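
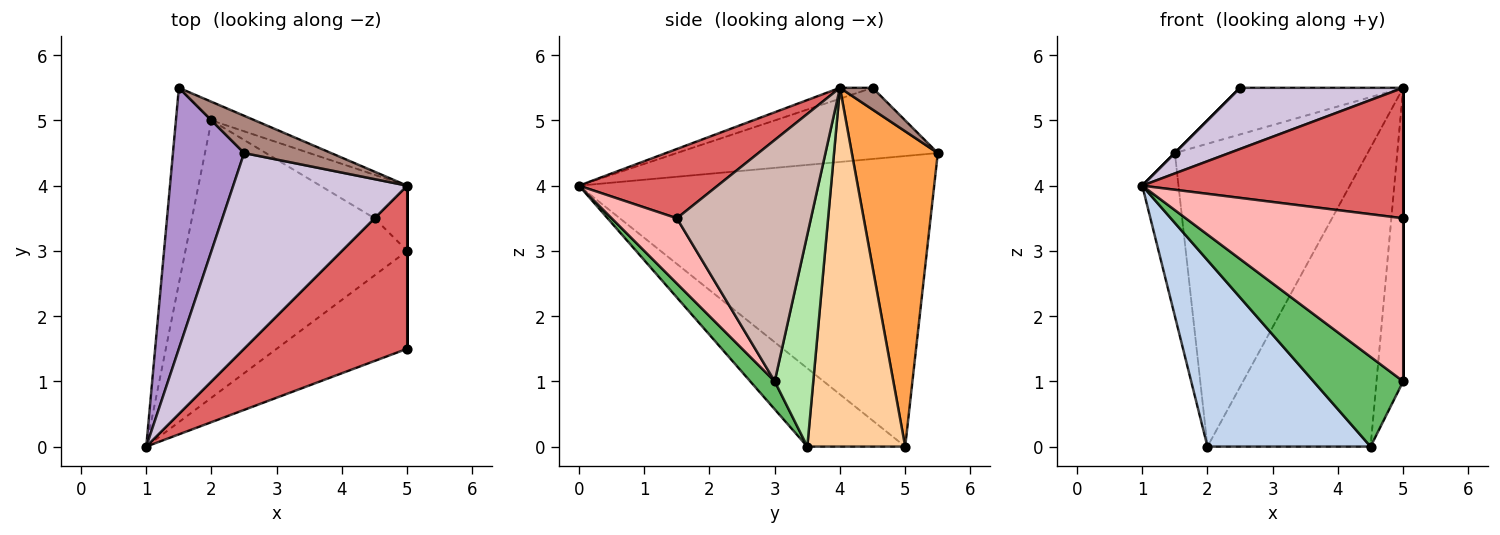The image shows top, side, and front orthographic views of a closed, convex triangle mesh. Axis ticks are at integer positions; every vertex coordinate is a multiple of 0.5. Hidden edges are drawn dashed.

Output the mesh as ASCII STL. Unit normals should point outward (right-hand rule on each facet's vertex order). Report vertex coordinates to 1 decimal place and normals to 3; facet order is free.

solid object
 facet normal -0.988 0.101 -0.121
  outer loop
   vertex 2.0 5.0 0.0
   vertex 1.0 0.0 4.0
   vertex 1.5 5.5 4.5
  endloop
 endfacet
 facet normal -0.329 -0.549 -0.768
  outer loop
   vertex 2.0 5.0 0.0
   vertex 4.5 3.5 0.0
   vertex 1.0 0.0 4.0
  endloop
 endfacet
 facet normal 0.407 0.912 -0.056
  outer loop
   vertex 5.0 4.0 5.5
   vertex 2.0 5.0 0.0
   vertex 1.5 5.5 4.5
  endloop
 endfacet
 facet normal 0.511 0.851 -0.124
  outer loop
   vertex 5.0 4.0 5.5
   vertex 4.5 3.5 0.0
   vertex 2.0 5.0 0.0
  endloop
 endfacet
 facet normal 0.224 -0.822 -0.523
  outer loop
   vertex 5.0 3.0 1.0
   vertex 1.0 0.0 4.0
   vertex 4.5 3.5 0.0
  endloop
 endfacet
 facet normal 0.816 0.565 -0.125
  outer loop
   vertex 5.0 3.0 1.0
   vertex 4.5 3.5 0.0
   vertex 5.0 4.0 5.5
  endloop
 endfacet
 facet normal 0.315 -0.593 0.741
  outer loop
   vertex 5.0 1.5 3.5
   vertex 5.0 4.0 5.5
   vertex 1.0 0.0 4.0
  endloop
 endfacet
 facet normal 0.249 -0.830 -0.498
  outer loop
   vertex 5.0 1.5 3.5
   vertex 1.0 0.0 4.0
   vertex 5.0 3.0 1.0
  endloop
 endfacet
 facet normal -0.707 0.000 0.707
  outer loop
   vertex 2.5 4.5 5.5
   vertex 1.5 5.5 4.5
   vertex 1.0 0.0 4.0
  endloop
 endfacet
 facet normal -0.060 -0.298 0.953
  outer loop
   vertex 2.5 4.5 5.5
   vertex 1.0 0.0 4.0
   vertex 5.0 4.0 5.5
  endloop
 endfacet
 facet normal 0.154 0.772 0.617
  outer loop
   vertex 2.5 4.5 5.5
   vertex 5.0 4.0 5.5
   vertex 1.5 5.5 4.5
  endloop
 endfacet
 facet normal 1.000 0.000 0.000
  outer loop
   vertex 5.0 1.5 3.5
   vertex 5.0 3.0 1.0
   vertex 5.0 4.0 5.5
  endloop
 endfacet
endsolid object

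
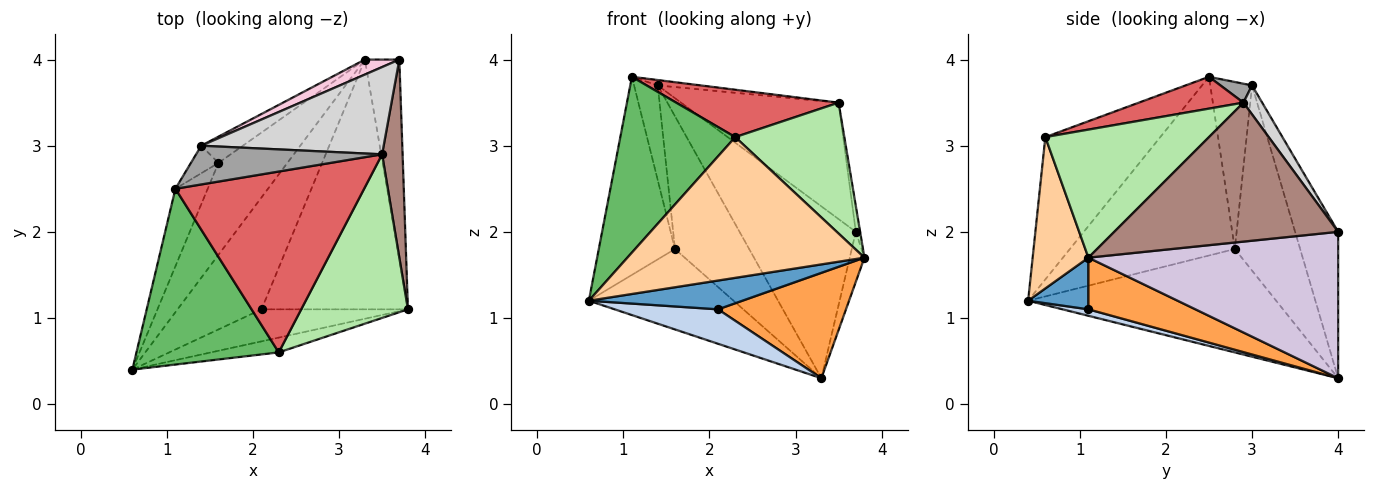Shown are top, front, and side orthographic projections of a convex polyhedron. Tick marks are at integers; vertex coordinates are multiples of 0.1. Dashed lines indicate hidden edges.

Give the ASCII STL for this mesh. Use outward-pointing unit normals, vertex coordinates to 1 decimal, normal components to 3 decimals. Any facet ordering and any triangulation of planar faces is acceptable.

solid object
 facet normal 0.254 -0.647 -0.719
  outer loop
   vertex 2.1 1.1 1.1
   vertex 3.8 1.1 1.7
   vertex 0.6 0.4 1.2
  endloop
 endfacet
 facet normal 0.073 -0.293 -0.953
  outer loop
   vertex 2.1 1.1 1.1
   vertex 0.6 0.4 1.2
   vertex 3.3 4.0 0.3
  endloop
 endfacet
 facet normal 0.309 -0.370 -0.876
  outer loop
   vertex 2.1 1.1 1.1
   vertex 3.3 4.0 0.3
   vertex 3.8 1.1 1.7
  endloop
 endfacet
 facet normal 0.228 -0.968 -0.102
  outer loop
   vertex 2.3 0.6 3.1
   vertex 0.6 0.4 1.2
   vertex 3.8 1.1 1.7
  endloop
 endfacet
 facet normal -0.577 -0.577 0.577
  outer loop
   vertex 2.3 0.6 3.1
   vertex 1.1 2.5 3.8
   vertex 0.6 0.4 1.2
  endloop
 endfacet
 facet normal 0.684 -0.456 0.570
  outer loop
   vertex 2.3 0.6 3.1
   vertex 3.8 1.1 1.7
   vertex 3.5 2.9 3.5
  endloop
 endfacet
 facet normal 0.161 -0.250 0.955
  outer loop
   vertex 2.3 0.6 3.1
   vertex 3.5 2.9 3.5
   vertex 1.1 2.5 3.8
  endloop
 endfacet
 facet normal -0.749 0.437 -0.499
  outer loop
   vertex 1.6 2.8 1.8
   vertex 3.3 4.0 0.3
   vertex 0.6 0.4 1.2
  endloop
 endfacet
 facet normal -0.896 0.414 -0.162
  outer loop
   vertex 1.6 2.8 1.8
   vertex 0.6 0.4 1.2
   vertex 1.1 2.5 3.8
  endloop
 endfacet
 facet normal 0.972 0.057 -0.229
  outer loop
   vertex 3.7 4.0 2.0
   vertex 3.8 1.1 1.7
   vertex 3.3 4.0 0.3
  endloop
 endfacet
 facet normal 0.989 0.019 0.146
  outer loop
   vertex 3.7 4.0 2.0
   vertex 3.5 2.9 3.5
   vertex 3.8 1.1 1.7
  endloop
 endfacet
 facet normal -0.654 0.742 -0.147
  outer loop
   vertex 1.4 3.0 3.7
   vertex 3.3 4.0 0.3
   vertex 1.6 2.8 1.8
  endloop
 endfacet
 facet normal -0.861 0.488 -0.142
  outer loop
   vertex 1.4 3.0 3.7
   vertex 1.6 2.8 1.8
   vertex 1.1 2.5 3.8
  endloop
 endfacet
 facet normal -0.346 0.935 0.081
  outer loop
   vertex 1.4 3.0 3.7
   vertex 3.7 4.0 2.0
   vertex 3.3 4.0 0.3
  endloop
 endfacet
 facet normal 0.100 0.137 0.985
  outer loop
   vertex 1.4 3.0 3.7
   vertex 1.1 2.5 3.8
   vertex 3.5 2.9 3.5
  endloop
 endfacet
 facet normal 0.095 0.797 0.597
  outer loop
   vertex 1.4 3.0 3.7
   vertex 3.5 2.9 3.5
   vertex 3.7 4.0 2.0
  endloop
 endfacet
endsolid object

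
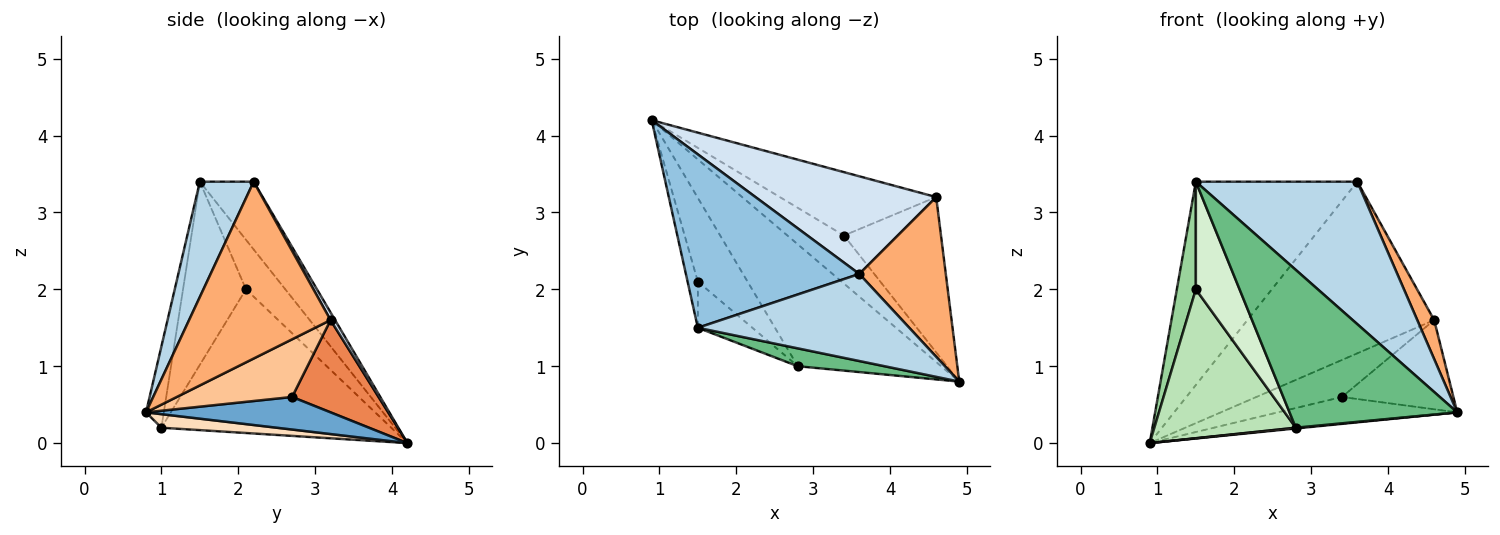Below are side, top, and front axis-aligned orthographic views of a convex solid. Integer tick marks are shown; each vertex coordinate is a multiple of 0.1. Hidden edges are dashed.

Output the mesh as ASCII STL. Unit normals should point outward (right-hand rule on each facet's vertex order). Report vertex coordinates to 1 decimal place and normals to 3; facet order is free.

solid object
 facet normal 0.449 0.437 -0.780
  outer loop
   vertex 3.4 2.7 0.6
   vertex 4.9 0.8 0.4
   vertex 0.9 4.2 0.0
  endloop
 endfacet
 facet normal -0.246 0.737 0.629
  outer loop
   vertex 1.5 1.5 3.4
   vertex 3.6 2.2 3.4
   vertex 0.9 4.2 0.0
  endloop
 endfacet
 facet normal 0.274 -0.821 0.502
  outer loop
   vertex 1.5 1.5 3.4
   vertex 4.9 0.8 0.4
   vertex 3.6 2.2 3.4
  endloop
 endfacet
 facet normal 0.021 0.869 0.494
  outer loop
   vertex 4.6 3.2 1.6
   vertex 0.9 4.2 0.0
   vertex 3.6 2.2 3.4
  endloop
 endfacet
 facet normal 0.454 0.449 -0.769
  outer loop
   vertex 4.6 3.2 1.6
   vertex 3.4 2.7 0.6
   vertex 0.9 4.2 0.0
  endloop
 endfacet
 facet normal 0.893 -0.107 0.437
  outer loop
   vertex 4.6 3.2 1.6
   vertex 3.6 2.2 3.4
   vertex 4.9 0.8 0.4
  endloop
 endfacet
 facet normal 0.458 0.443 -0.771
  outer loop
   vertex 4.6 3.2 1.6
   vertex 4.9 0.8 0.4
   vertex 3.4 2.7 0.6
  endloop
 endfacet
 facet normal 0.094 -0.006 -0.996
  outer loop
   vertex 2.8 1.0 0.2
   vertex 0.9 4.2 0.0
   vertex 4.9 0.8 0.4
  endloop
 endfacet
 facet normal -0.105 -0.988 0.112
  outer loop
   vertex 2.8 1.0 0.2
   vertex 4.9 0.8 0.4
   vertex 1.5 1.5 3.4
  endloop
 endfacet
 facet normal -0.885 -0.427 -0.183
  outer loop
   vertex 1.5 2.1 2.0
   vertex 1.5 1.5 3.4
   vertex 0.9 4.2 0.0
  endloop
 endfacet
 facet normal -0.817 -0.503 -0.283
  outer loop
   vertex 1.5 2.1 2.0
   vertex 0.9 4.2 0.0
   vertex 2.8 1.0 0.2
  endloop
 endfacet
 facet normal -0.798 -0.554 -0.238
  outer loop
   vertex 1.5 2.1 2.0
   vertex 2.8 1.0 0.2
   vertex 1.5 1.5 3.4
  endloop
 endfacet
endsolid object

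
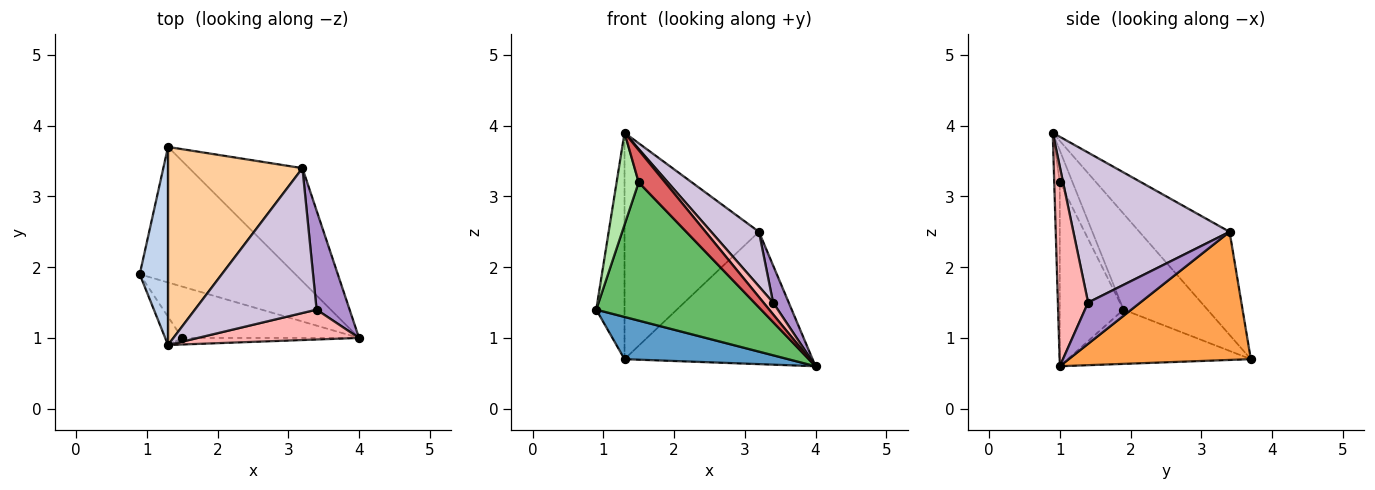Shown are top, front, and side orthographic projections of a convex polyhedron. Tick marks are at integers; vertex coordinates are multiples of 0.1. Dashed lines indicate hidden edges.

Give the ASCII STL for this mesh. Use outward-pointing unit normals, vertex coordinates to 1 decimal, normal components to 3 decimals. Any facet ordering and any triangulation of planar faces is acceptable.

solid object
 facet normal -0.316 -0.282 -0.906
  outer loop
   vertex 1.3 3.7 0.7
   vertex 4.0 1.0 0.6
   vertex 0.9 1.9 1.4
  endloop
 endfacet
 facet normal -0.913 0.307 0.269
  outer loop
   vertex 1.3 0.9 3.9
   vertex 1.3 3.7 0.7
   vertex 0.9 1.9 1.4
  endloop
 endfacet
 facet normal 0.593 0.612 -0.524
  outer loop
   vertex 3.2 3.4 2.5
   vertex 4.0 1.0 0.6
   vertex 1.3 3.7 0.7
  endloop
 endfacet
 facet normal -0.451 0.672 0.588
  outer loop
   vertex 3.2 3.4 2.5
   vertex 1.3 3.7 0.7
   vertex 1.3 0.9 3.9
  endloop
 endfacet
 facet normal -0.340 -0.881 -0.327
  outer loop
   vertex 1.5 1.0 3.2
   vertex 0.9 1.9 1.4
   vertex 4.0 1.0 0.6
  endloop
 endfacet
 facet normal -0.483 -0.837 -0.258
  outer loop
   vertex 1.5 1.0 3.2
   vertex 1.3 0.9 3.9
   vertex 0.9 1.9 1.4
  endloop
 endfacet
 facet normal -0.203 -0.960 -0.195
  outer loop
   vertex 1.5 1.0 3.2
   vertex 4.0 1.0 0.6
   vertex 1.3 0.9 3.9
  endloop
 endfacet
 facet normal 0.755 -0.241 0.610
  outer loop
   vertex 3.4 1.4 1.5
   vertex 1.3 0.9 3.9
   vertex 4.0 1.0 0.6
  endloop
 endfacet
 facet normal 0.760 -0.228 0.608
  outer loop
   vertex 3.4 1.4 1.5
   vertex 4.0 1.0 0.6
   vertex 3.2 3.4 2.5
  endloop
 endfacet
 facet normal 0.756 -0.231 0.613
  outer loop
   vertex 3.4 1.4 1.5
   vertex 3.2 3.4 2.5
   vertex 1.3 0.9 3.9
  endloop
 endfacet
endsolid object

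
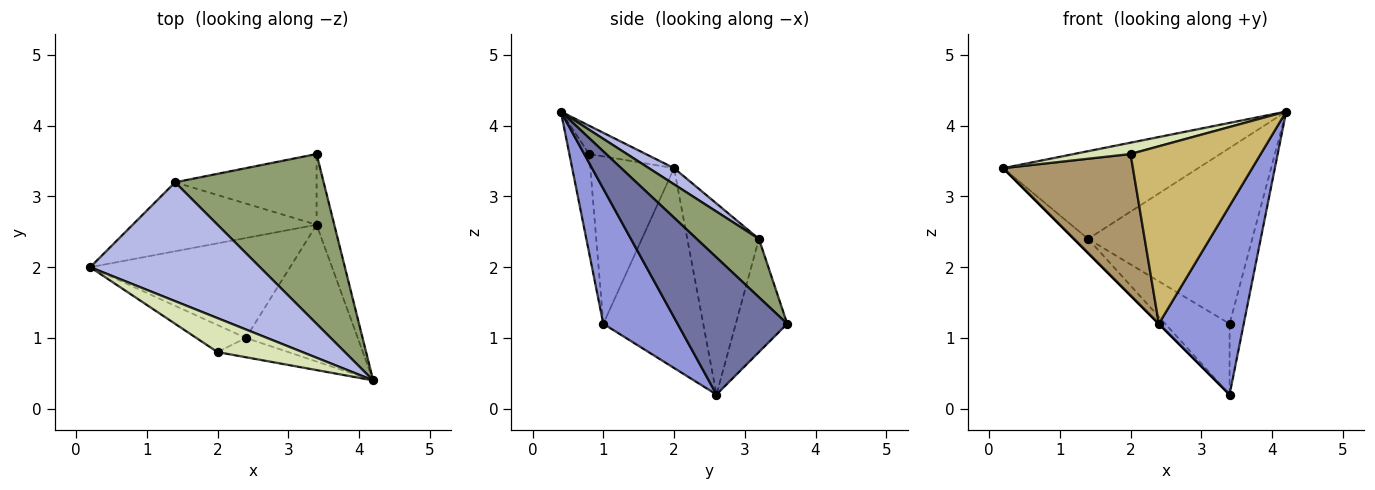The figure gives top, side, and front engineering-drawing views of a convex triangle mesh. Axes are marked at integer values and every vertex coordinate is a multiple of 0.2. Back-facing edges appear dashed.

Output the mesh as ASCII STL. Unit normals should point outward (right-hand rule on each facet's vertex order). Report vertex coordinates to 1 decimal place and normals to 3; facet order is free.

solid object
 facet normal 0.984 0.127 -0.127
  outer loop
   vertex 3.4 2.6 0.2
   vertex 3.4 3.6 1.2
   vertex 4.2 0.4 4.2
  endloop
 endfacet
 facet normal -0.707 0.000 -0.707
  outer loop
   vertex 2.4 1.0 1.2
   vertex 0.2 2.0 3.4
   vertex 3.4 2.6 0.2
  endloop
 endfacet
 facet normal 0.578 -0.661 -0.479
  outer loop
   vertex 2.4 1.0 1.2
   vertex 3.4 2.6 0.2
   vertex 4.2 0.4 4.2
  endloop
 endfacet
 facet normal 0.076 0.592 0.802
  outer loop
   vertex 1.4 3.2 2.4
   vertex 0.2 2.0 3.4
   vertex 4.2 0.4 4.2
  endloop
 endfacet
 facet normal 0.263 0.694 0.670
  outer loop
   vertex 1.4 3.2 2.4
   vertex 4.2 0.4 4.2
   vertex 3.4 3.6 1.2
  endloop
 endfacet
 facet normal -0.713 0.141 -0.687
  outer loop
   vertex 1.4 3.2 2.4
   vertex 3.4 2.6 0.2
   vertex 0.2 2.0 3.4
  endloop
 endfacet
 facet normal -0.492 0.615 -0.615
  outer loop
   vertex 1.4 3.2 2.4
   vertex 3.4 3.6 1.2
   vertex 3.4 2.6 0.2
  endloop
 endfacet
 facet normal -0.302 -0.302 0.905
  outer loop
   vertex 2.0 0.8 3.6
   vertex 4.2 0.4 4.2
   vertex 0.2 2.0 3.4
  endloop
 endfacet
 facet normal -0.535 -0.830 -0.158
  outer loop
   vertex 2.0 0.8 3.6
   vertex 0.2 2.0 3.4
   vertex 2.4 1.0 1.2
  endloop
 endfacet
 facet normal -0.150 -0.983 -0.107
  outer loop
   vertex 2.0 0.8 3.6
   vertex 2.4 1.0 1.2
   vertex 4.2 0.4 4.2
  endloop
 endfacet
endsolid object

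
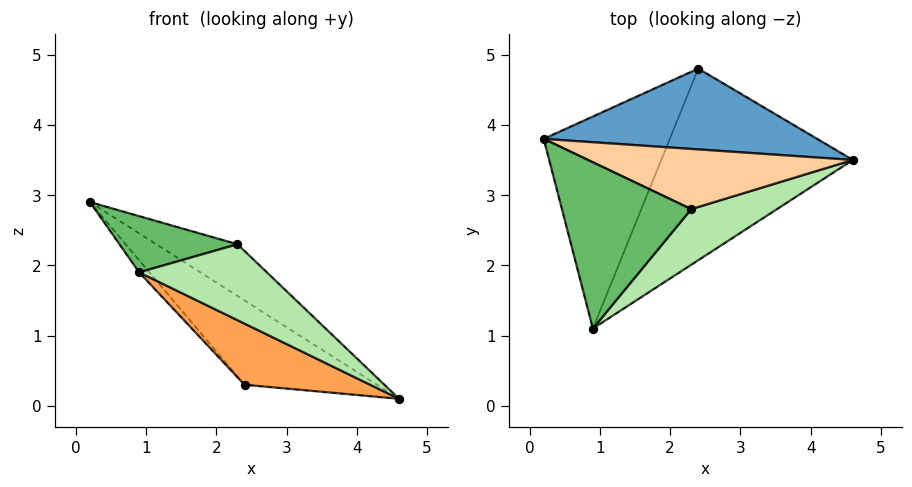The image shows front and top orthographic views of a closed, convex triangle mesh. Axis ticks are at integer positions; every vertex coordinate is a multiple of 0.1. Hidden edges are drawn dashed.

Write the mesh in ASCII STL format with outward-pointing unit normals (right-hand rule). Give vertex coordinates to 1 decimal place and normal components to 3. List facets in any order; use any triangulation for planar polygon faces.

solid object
 facet normal 0.440 0.648 0.621
  outer loop
   vertex 2.4 4.8 0.3
   vertex 0.2 3.8 2.9
   vertex 4.6 3.5 0.1
  endloop
 endfacet
 facet normal -0.770 0.036 -0.637
  outer loop
   vertex 2.4 4.8 0.3
   vertex 0.9 1.1 1.9
   vertex 0.2 3.8 2.9
  endloop
 endfacet
 facet normal -0.257 -0.294 -0.921
  outer loop
   vertex 2.4 4.8 0.3
   vertex 4.6 3.5 0.1
   vertex 0.9 1.1 1.9
  endloop
 endfacet
 facet normal 0.466 0.577 0.671
  outer loop
   vertex 2.3 2.8 2.3
   vertex 4.6 3.5 0.1
   vertex 0.2 3.8 2.9
  endloop
 endfacet
 facet normal 0.117 -0.318 0.941
  outer loop
   vertex 2.3 2.8 2.3
   vertex 0.2 3.8 2.9
   vertex 0.9 1.1 1.9
  endloop
 endfacet
 facet normal 0.630 -0.627 0.459
  outer loop
   vertex 2.3 2.8 2.3
   vertex 0.9 1.1 1.9
   vertex 4.6 3.5 0.1
  endloop
 endfacet
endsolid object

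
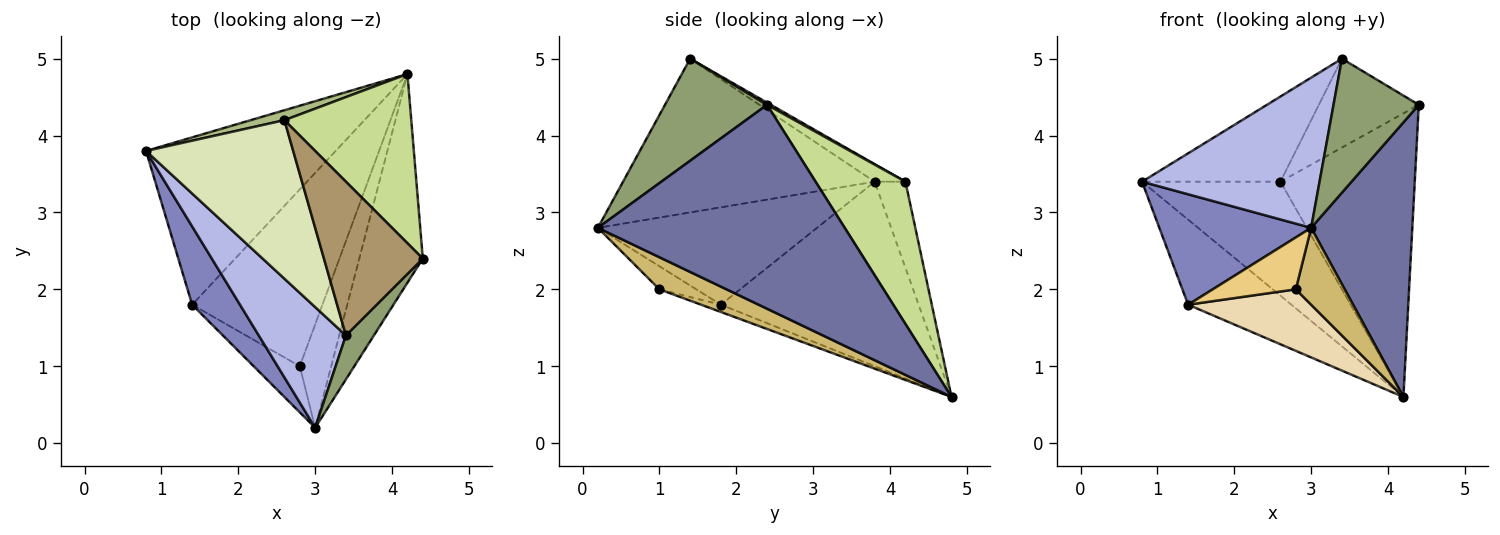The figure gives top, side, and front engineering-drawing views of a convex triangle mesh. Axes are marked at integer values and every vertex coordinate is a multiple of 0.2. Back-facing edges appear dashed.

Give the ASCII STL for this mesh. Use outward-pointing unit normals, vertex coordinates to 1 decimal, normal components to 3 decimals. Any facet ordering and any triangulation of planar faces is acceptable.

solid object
 facet normal 0.889 -0.364 -0.277
  outer loop
   vertex 4.2 4.8 0.6
   vertex 4.4 2.4 4.4
   vertex 3.0 0.2 2.8
  endloop
 endfacet
 facet normal -0.762 -0.528 0.374
  outer loop
   vertex 1.4 1.8 1.8
   vertex 3.0 0.2 2.8
   vertex 0.8 3.8 3.4
  endloop
 endfacet
 facet normal -0.655 0.342 -0.673
  outer loop
   vertex 1.4 1.8 1.8
   vertex 0.8 3.8 3.4
   vertex 4.2 4.8 0.6
  endloop
 endfacet
 facet normal -0.741 -0.523 0.420
  outer loop
   vertex 3.4 1.4 5.0
   vertex 0.8 3.8 3.4
   vertex 3.0 0.2 2.8
  endloop
 endfacet
 facet normal 0.751 -0.628 0.206
  outer loop
   vertex 3.4 1.4 5.0
   vertex 3.0 0.2 2.8
   vertex 4.4 2.4 4.4
  endloop
 endfacet
 facet normal -0.216 0.973 0.085
  outer loop
   vertex 2.6 4.2 3.4
   vertex 4.2 4.8 0.6
   vertex 0.8 3.8 3.4
  endloop
 endfacet
 facet normal 0.498 0.745 0.444
  outer loop
   vertex 2.6 4.2 3.4
   vertex 4.4 2.4 4.4
   vertex 4.2 4.8 0.6
  endloop
 endfacet
 facet normal -0.105 0.471 0.876
  outer loop
   vertex 2.6 4.2 3.4
   vertex 0.8 3.8 3.4
   vertex 3.4 1.4 5.0
  endloop
 endfacet
 facet normal 0.019 0.500 0.866
  outer loop
   vertex 2.6 4.2 3.4
   vertex 3.4 1.4 5.0
   vertex 4.4 2.4 4.4
  endloop
 endfacet
 facet normal 0.634 -0.462 -0.620
  outer loop
   vertex 2.8 1.0 2.0
   vertex 4.2 4.8 0.6
   vertex 3.0 0.2 2.8
  endloop
 endfacet
 facet normal -0.315 -0.709 -0.630
  outer loop
   vertex 2.8 1.0 2.0
   vertex 3.0 0.2 2.8
   vertex 1.4 1.8 1.8
  endloop
 endfacet
 facet normal -0.053 -0.328 -0.943
  outer loop
   vertex 2.8 1.0 2.0
   vertex 1.4 1.8 1.8
   vertex 4.2 4.8 0.6
  endloop
 endfacet
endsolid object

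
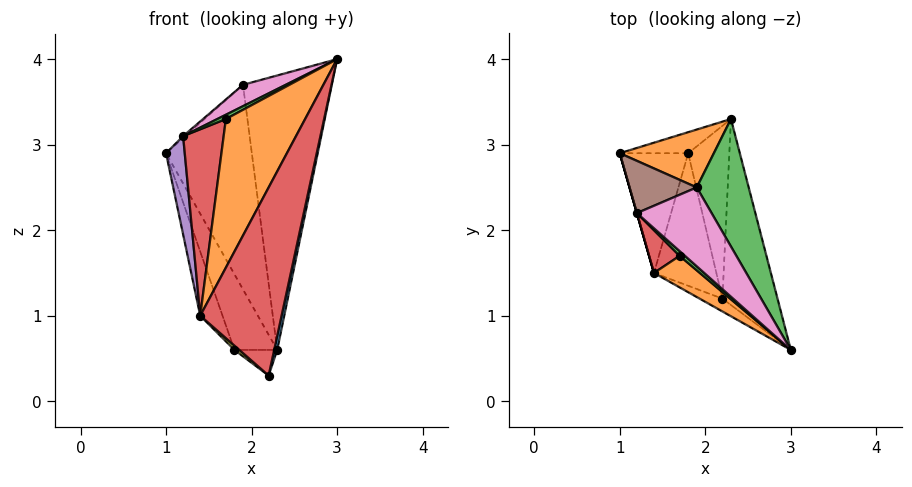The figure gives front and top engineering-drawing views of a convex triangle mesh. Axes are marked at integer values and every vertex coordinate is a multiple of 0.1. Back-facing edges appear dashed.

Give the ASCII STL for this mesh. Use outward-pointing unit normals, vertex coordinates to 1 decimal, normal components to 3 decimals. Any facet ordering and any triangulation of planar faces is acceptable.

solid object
 facet normal 0.977 -0.016 -0.214
  outer loop
   vertex 2.2 1.2 0.3
   vertex 2.3 3.3 0.6
   vertex 3.0 0.6 4.0
  endloop
 endfacet
 facet normal 0.183 0.946 0.268
  outer loop
   vertex 1.9 2.5 3.7
   vertex 2.3 3.3 0.6
   vertex 1.0 2.9 2.9
  endloop
 endfacet
 facet normal 0.823 0.515 0.239
  outer loop
   vertex 1.9 2.5 3.7
   vertex 3.0 0.6 4.0
   vertex 2.3 3.3 0.6
  endloop
 endfacet
 facet normal -0.398 -0.915 -0.062
  outer loop
   vertex 1.4 1.5 1.0
   vertex 2.2 1.2 0.3
   vertex 3.0 0.6 4.0
  endloop
 endfacet
 facet normal -0.962 -0.275 0.000
  outer loop
   vertex 1.2 2.2 3.1
   vertex 1.0 2.9 2.9
   vertex 1.4 1.5 1.0
  endloop
 endfacet
 facet normal -0.657 0.027 0.753
  outer loop
   vertex 1.2 2.2 3.1
   vertex 1.9 2.5 3.7
   vertex 1.0 2.9 2.9
  endloop
 endfacet
 facet normal -0.582 -0.213 0.785
  outer loop
   vertex 1.2 2.2 3.1
   vertex 3.0 0.6 4.0
   vertex 1.9 2.5 3.7
  endloop
 endfacet
 facet normal -0.117 0.146 -0.982
  outer loop
   vertex 1.8 2.9 0.6
   vertex 2.3 3.3 0.6
   vertex 2.2 1.2 0.3
  endloop
 endfacet
 facet normal -0.663 -0.024 -0.748
  outer loop
   vertex 1.8 2.9 0.6
   vertex 2.2 1.2 0.3
   vertex 1.4 1.5 1.0
  endloop
 endfacet
 facet normal -0.610 0.763 -0.212
  outer loop
   vertex 1.8 2.9 0.6
   vertex 1.0 2.9 2.9
   vertex 2.3 3.3 0.6
  endloop
 endfacet
 facet normal -0.930 0.173 -0.324
  outer loop
   vertex 1.8 2.9 0.6
   vertex 1.4 1.5 1.0
   vertex 1.0 2.9 2.9
  endloop
 endfacet
 facet normal -0.685 -0.713 0.151
  outer loop
   vertex 1.7 1.7 3.3
   vertex 1.4 1.5 1.0
   vertex 3.0 0.6 4.0
  endloop
 endfacet
 facet normal -0.695 -0.481 0.535
  outer loop
   vertex 1.7 1.7 3.3
   vertex 3.0 0.6 4.0
   vertex 1.2 2.2 3.1
  endloop
 endfacet
 facet normal -0.729 -0.667 0.153
  outer loop
   vertex 1.7 1.7 3.3
   vertex 1.2 2.2 3.1
   vertex 1.4 1.5 1.0
  endloop
 endfacet
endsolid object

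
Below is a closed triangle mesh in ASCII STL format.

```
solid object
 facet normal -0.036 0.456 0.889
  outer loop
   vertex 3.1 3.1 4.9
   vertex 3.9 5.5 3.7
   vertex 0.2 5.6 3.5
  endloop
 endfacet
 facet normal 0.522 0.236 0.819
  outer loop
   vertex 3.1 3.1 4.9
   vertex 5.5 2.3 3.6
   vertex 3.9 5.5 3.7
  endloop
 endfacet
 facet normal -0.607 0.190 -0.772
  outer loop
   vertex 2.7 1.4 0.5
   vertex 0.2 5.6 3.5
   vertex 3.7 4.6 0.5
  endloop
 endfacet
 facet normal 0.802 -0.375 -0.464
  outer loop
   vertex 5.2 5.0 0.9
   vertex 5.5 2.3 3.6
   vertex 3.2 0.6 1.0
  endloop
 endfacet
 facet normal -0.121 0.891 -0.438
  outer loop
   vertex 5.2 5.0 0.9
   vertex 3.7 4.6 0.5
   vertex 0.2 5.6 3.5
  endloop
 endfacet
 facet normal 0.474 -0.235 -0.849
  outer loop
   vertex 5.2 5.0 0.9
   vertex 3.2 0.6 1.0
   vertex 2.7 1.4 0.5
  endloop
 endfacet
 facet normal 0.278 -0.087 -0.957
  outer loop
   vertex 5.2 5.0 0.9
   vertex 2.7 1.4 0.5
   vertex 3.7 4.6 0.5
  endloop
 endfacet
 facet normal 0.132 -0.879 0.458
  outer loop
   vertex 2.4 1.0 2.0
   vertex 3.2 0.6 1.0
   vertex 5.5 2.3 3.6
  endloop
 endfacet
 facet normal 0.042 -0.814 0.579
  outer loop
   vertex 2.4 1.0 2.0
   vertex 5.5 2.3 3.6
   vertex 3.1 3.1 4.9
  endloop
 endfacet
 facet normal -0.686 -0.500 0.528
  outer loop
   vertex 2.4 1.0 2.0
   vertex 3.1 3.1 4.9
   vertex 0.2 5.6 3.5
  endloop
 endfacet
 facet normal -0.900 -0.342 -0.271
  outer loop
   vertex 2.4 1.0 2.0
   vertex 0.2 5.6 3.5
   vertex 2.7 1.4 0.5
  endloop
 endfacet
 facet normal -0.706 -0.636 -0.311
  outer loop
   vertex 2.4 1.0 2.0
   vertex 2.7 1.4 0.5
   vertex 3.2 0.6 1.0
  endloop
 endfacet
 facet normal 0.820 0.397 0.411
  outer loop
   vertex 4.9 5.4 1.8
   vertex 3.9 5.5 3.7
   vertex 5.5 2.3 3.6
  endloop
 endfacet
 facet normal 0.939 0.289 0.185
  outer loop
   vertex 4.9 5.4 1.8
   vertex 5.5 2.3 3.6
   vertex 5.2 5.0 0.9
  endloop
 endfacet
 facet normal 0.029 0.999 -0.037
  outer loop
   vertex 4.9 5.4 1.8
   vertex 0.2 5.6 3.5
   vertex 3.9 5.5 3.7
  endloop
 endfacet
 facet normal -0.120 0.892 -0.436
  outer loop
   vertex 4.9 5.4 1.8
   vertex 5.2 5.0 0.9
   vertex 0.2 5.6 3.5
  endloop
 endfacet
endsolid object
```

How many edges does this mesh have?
24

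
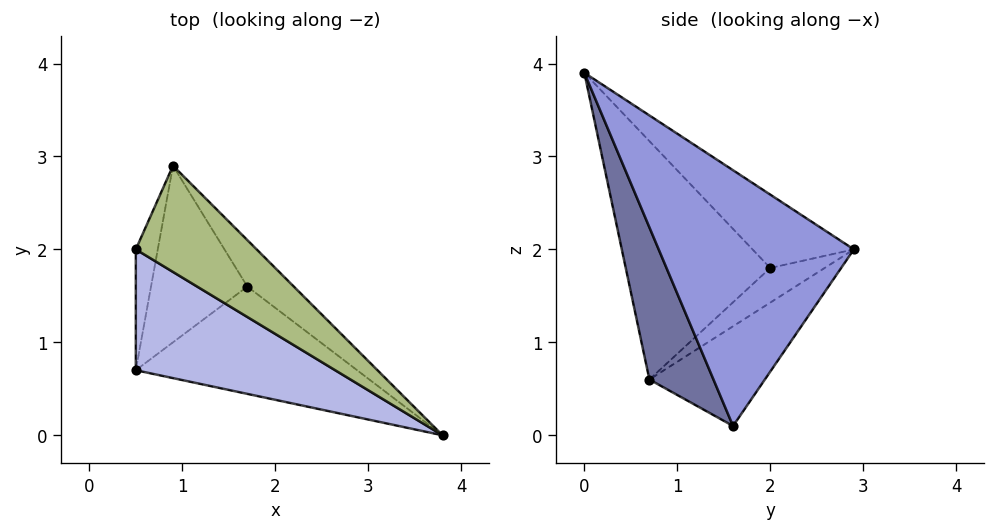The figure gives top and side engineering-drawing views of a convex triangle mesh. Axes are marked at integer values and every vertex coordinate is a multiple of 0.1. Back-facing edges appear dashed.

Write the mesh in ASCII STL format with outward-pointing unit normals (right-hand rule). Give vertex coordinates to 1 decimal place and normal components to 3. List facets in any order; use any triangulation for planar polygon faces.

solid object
 facet normal 0.360 -0.772 -0.524
  outer loop
   vertex 1.7 1.6 0.1
   vertex 3.8 0.0 3.9
   vertex 0.5 0.7 0.6
  endloop
 endfacet
 facet normal -0.624 0.497 -0.603
  outer loop
   vertex 1.7 1.6 0.1
   vertex 0.5 0.7 0.6
   vertex 0.9 2.9 2.0
  endloop
 endfacet
 facet normal 0.743 0.655 -0.135
  outer loop
   vertex 1.7 1.6 0.1
   vertex 0.9 2.9 2.0
   vertex 3.8 0.0 3.9
  endloop
 endfacet
 facet normal -0.660 -0.510 0.552
  outer loop
   vertex 0.5 2.0 1.8
   vertex 0.5 0.7 0.6
   vertex 3.8 0.0 3.9
  endloop
 endfacet
 facet normal -0.757 0.443 -0.480
  outer loop
   vertex 0.5 2.0 1.8
   vertex 0.9 2.9 2.0
   vertex 0.5 0.7 0.6
  endloop
 endfacet
 facet normal -0.519 0.041 0.854
  outer loop
   vertex 0.5 2.0 1.8
   vertex 3.8 0.0 3.9
   vertex 0.9 2.9 2.0
  endloop
 endfacet
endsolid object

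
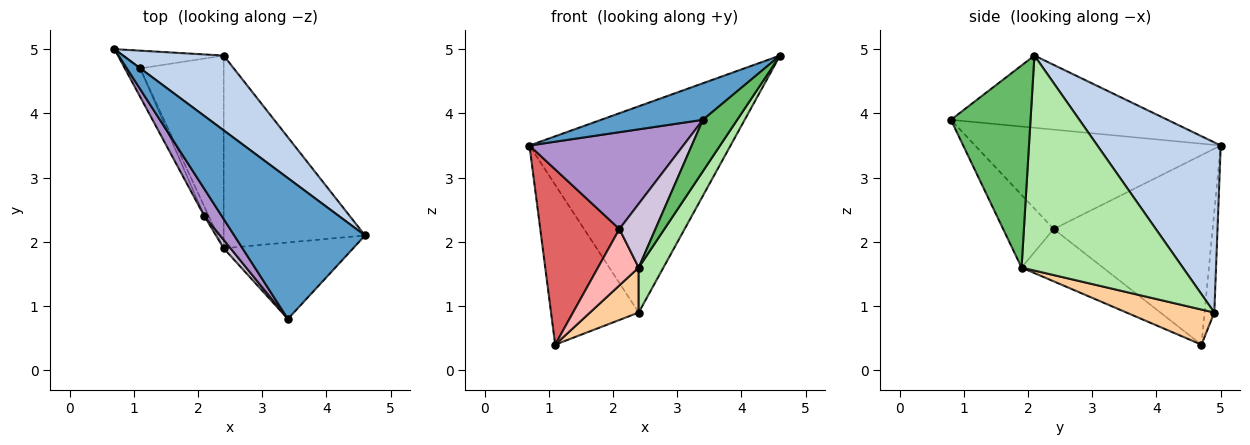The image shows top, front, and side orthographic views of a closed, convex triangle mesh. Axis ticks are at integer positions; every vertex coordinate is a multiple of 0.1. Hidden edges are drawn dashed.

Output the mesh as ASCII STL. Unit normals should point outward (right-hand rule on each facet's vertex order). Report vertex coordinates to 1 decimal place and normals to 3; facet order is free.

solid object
 facet normal -0.471 -0.222 0.854
  outer loop
   vertex 3.4 0.8 3.9
   vertex 4.6 2.1 4.9
   vertex 0.7 5.0 3.5
  endloop
 endfacet
 facet normal 0.500 0.814 0.295
  outer loop
   vertex 2.4 4.9 0.9
   vertex 0.7 5.0 3.5
   vertex 4.6 2.1 4.9
  endloop
 endfacet
 facet normal -0.110 0.988 -0.110
  outer loop
   vertex 2.4 4.9 0.9
   vertex 1.1 4.7 0.4
   vertex 0.7 5.0 3.5
  endloop
 endfacet
 facet normal 0.379 -0.210 -0.901
  outer loop
   vertex 2.4 1.9 1.6
   vertex 1.1 4.7 0.4
   vertex 2.4 4.9 0.9
  endloop
 endfacet
 facet normal 0.792 -0.341 -0.507
  outer loop
   vertex 2.4 1.9 1.6
   vertex 4.6 2.1 4.9
   vertex 3.4 0.8 3.9
  endloop
 endfacet
 facet normal 0.829 -0.127 -0.545
  outer loop
   vertex 2.4 1.9 1.6
   vertex 2.4 4.9 0.9
   vertex 4.6 2.1 4.9
  endloop
 endfacet
 facet normal -0.893 -0.445 -0.072
  outer loop
   vertex 2.1 2.4 2.2
   vertex 0.7 5.0 3.5
   vertex 1.1 4.7 0.4
  endloop
 endfacet
 facet normal -0.892 -0.446 -0.074
  outer loop
   vertex 2.1 2.4 2.2
   vertex 1.1 4.7 0.4
   vertex 2.4 1.9 1.6
  endloop
 endfacet
 facet normal -0.838 -0.525 0.147
  outer loop
   vertex 2.1 2.4 2.2
   vertex 3.4 0.8 3.9
   vertex 0.7 5.0 3.5
  endloop
 endfacet
 facet normal -0.812 -0.579 0.076
  outer loop
   vertex 2.1 2.4 2.2
   vertex 2.4 1.9 1.6
   vertex 3.4 0.8 3.9
  endloop
 endfacet
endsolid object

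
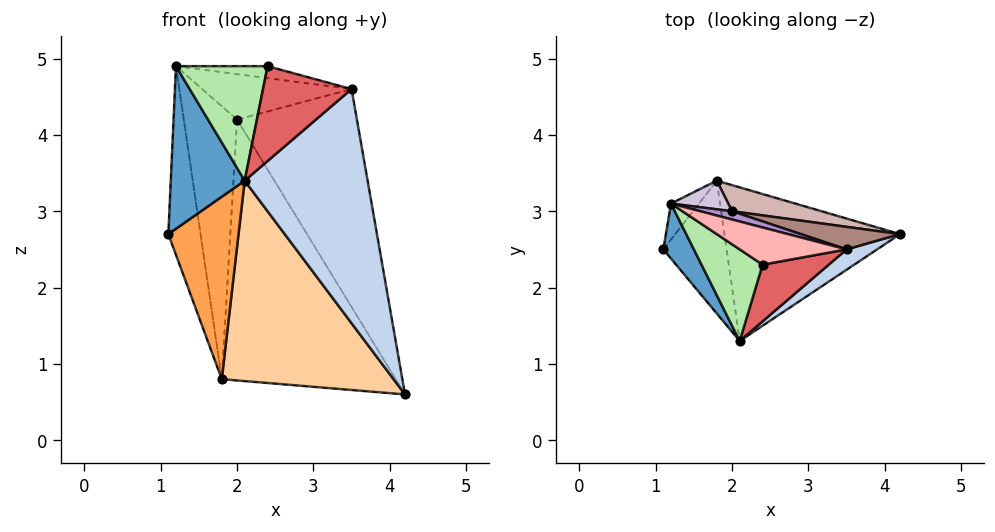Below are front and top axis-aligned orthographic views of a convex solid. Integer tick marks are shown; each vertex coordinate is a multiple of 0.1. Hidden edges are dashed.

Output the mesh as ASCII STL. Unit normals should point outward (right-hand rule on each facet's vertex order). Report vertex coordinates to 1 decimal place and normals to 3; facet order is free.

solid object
 facet normal -0.806 -0.561 0.190
  outer loop
   vertex 1.2 3.1 4.9
   vertex 1.1 2.5 2.7
   vertex 2.1 1.3 3.4
  endloop
 endfacet
 facet normal 0.615 -0.786 0.068
  outer loop
   vertex 3.5 2.5 4.6
   vertex 2.1 1.3 3.4
   vertex 4.2 2.7 0.6
  endloop
 endfacet
 facet normal -0.487 -0.706 -0.514
  outer loop
   vertex 1.8 3.4 0.8
   vertex 2.1 1.3 3.4
   vertex 1.1 2.5 2.7
  endloop
 endfacet
 facet normal -0.272 -0.764 -0.586
  outer loop
   vertex 1.8 3.4 0.8
   vertex 4.2 2.7 0.6
   vertex 2.1 1.3 3.4
  endloop
 endfacet
 facet normal -0.871 0.483 -0.092
  outer loop
   vertex 1.8 3.4 0.8
   vertex 1.1 2.5 2.7
   vertex 1.2 3.1 4.9
  endloop
 endfacet
 facet normal -0.462 -0.693 0.554
  outer loop
   vertex 2.4 2.3 4.9
   vertex 1.2 3.1 4.9
   vertex 2.1 1.3 3.4
  endloop
 endfacet
 facet normal 0.284 -0.823 0.492
  outer loop
   vertex 2.4 2.3 4.9
   vertex 2.1 1.3 3.4
   vertex 3.5 2.5 4.6
  endloop
 endfacet
 facet normal 0.200 0.300 0.933
  outer loop
   vertex 2.4 2.3 4.9
   vertex 3.5 2.5 4.6
   vertex 1.2 3.1 4.9
  endloop
 endfacet
 facet normal 0.270 0.947 0.173
  outer loop
   vertex 2.0 3.0 4.2
   vertex 1.2 3.1 4.9
   vertex 3.5 2.5 4.6
  endloop
 endfacet
 facet normal 0.211 0.972 0.102
  outer loop
   vertex 2.0 3.0 4.2
   vertex 1.8 3.4 0.8
   vertex 1.2 3.1 4.9
  endloop
 endfacet
 facet normal 0.291 0.952 0.098
  outer loop
   vertex 2.0 3.0 4.2
   vertex 3.5 2.5 4.6
   vertex 4.2 2.7 0.6
  endloop
 endfacet
 facet normal 0.286 0.953 0.095
  outer loop
   vertex 2.0 3.0 4.2
   vertex 4.2 2.7 0.6
   vertex 1.8 3.4 0.8
  endloop
 endfacet
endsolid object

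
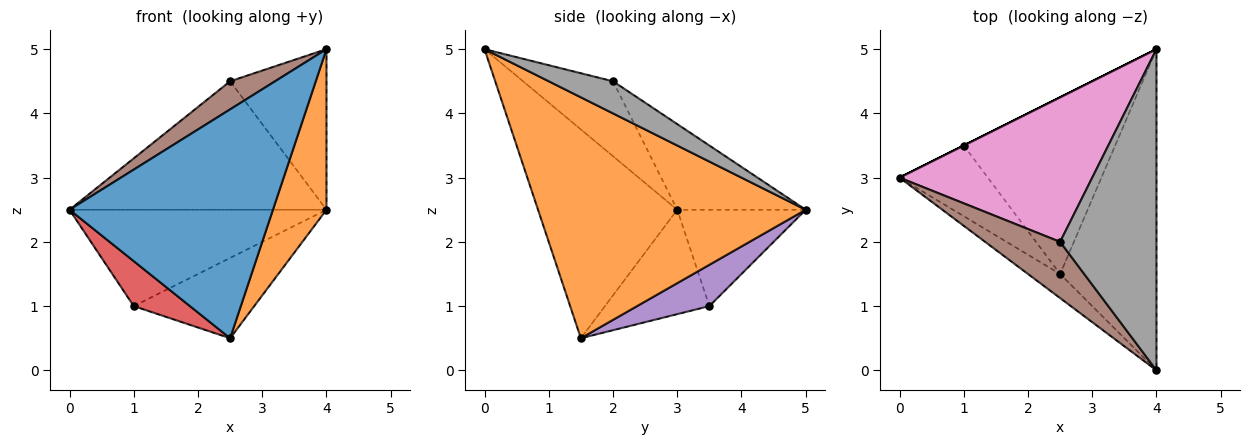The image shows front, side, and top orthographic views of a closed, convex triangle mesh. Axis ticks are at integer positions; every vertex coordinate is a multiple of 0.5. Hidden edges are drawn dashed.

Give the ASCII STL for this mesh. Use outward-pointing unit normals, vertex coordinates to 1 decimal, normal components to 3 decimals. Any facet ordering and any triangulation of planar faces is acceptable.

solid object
 facet normal -0.563 -0.822 -0.087
  outer loop
   vertex 2.5 1.5 0.5
   vertex 4.0 0.0 5.0
   vertex 0.0 3.0 2.5
  endloop
 endfacet
 facet normal 0.913 -0.183 -0.365
  outer loop
   vertex 2.5 1.5 0.5
   vertex 4.0 5.0 2.5
   vertex 4.0 0.0 5.0
  endloop
 endfacet
 facet normal -0.447 0.894 0.000
  outer loop
   vertex 1.0 3.5 1.0
   vertex 0.0 3.0 2.5
   vertex 4.0 5.0 2.5
  endloop
 endfacet
 facet normal -0.706 -0.380 -0.597
  outer loop
   vertex 1.0 3.5 1.0
   vertex 2.5 1.5 0.5
   vertex 0.0 3.0 2.5
  endloop
 endfacet
 facet normal 0.241 0.402 -0.884
  outer loop
   vertex 1.0 3.5 1.0
   vertex 4.0 5.0 2.5
   vertex 2.5 1.5 0.5
  endloop
 endfacet
 facet normal -0.667 -0.333 0.667
  outer loop
   vertex 2.5 2.0 4.5
   vertex 0.0 3.0 2.5
   vertex 4.0 0.0 5.0
  endloop
 endfacet
 facet normal -0.315 0.630 0.709
  outer loop
   vertex 2.5 2.0 4.5
   vertex 4.0 5.0 2.5
   vertex 0.0 3.0 2.5
  endloop
 endfacet
 facet normal 0.286 0.429 0.857
  outer loop
   vertex 2.5 2.0 4.5
   vertex 4.0 0.0 5.0
   vertex 4.0 5.0 2.5
  endloop
 endfacet
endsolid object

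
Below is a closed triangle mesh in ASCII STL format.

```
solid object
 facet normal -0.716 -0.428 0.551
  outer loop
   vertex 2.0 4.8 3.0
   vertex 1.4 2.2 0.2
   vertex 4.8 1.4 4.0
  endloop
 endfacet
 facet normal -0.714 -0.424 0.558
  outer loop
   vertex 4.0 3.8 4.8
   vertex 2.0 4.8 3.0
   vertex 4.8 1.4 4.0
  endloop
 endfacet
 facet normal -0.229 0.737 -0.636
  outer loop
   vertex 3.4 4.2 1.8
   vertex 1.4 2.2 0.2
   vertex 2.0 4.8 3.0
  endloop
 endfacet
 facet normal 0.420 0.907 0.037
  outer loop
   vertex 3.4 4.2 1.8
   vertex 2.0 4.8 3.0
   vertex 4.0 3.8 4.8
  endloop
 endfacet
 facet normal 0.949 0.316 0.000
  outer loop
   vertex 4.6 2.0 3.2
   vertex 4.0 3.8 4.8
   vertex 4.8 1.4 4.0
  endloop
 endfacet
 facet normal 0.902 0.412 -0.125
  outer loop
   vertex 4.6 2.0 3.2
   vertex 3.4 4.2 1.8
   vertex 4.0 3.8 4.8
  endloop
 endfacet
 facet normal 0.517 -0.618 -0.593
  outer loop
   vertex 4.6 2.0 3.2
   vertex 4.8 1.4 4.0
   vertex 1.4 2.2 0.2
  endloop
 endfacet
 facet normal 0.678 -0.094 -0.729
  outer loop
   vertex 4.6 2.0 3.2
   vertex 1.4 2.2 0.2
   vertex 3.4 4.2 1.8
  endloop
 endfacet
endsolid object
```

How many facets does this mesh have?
8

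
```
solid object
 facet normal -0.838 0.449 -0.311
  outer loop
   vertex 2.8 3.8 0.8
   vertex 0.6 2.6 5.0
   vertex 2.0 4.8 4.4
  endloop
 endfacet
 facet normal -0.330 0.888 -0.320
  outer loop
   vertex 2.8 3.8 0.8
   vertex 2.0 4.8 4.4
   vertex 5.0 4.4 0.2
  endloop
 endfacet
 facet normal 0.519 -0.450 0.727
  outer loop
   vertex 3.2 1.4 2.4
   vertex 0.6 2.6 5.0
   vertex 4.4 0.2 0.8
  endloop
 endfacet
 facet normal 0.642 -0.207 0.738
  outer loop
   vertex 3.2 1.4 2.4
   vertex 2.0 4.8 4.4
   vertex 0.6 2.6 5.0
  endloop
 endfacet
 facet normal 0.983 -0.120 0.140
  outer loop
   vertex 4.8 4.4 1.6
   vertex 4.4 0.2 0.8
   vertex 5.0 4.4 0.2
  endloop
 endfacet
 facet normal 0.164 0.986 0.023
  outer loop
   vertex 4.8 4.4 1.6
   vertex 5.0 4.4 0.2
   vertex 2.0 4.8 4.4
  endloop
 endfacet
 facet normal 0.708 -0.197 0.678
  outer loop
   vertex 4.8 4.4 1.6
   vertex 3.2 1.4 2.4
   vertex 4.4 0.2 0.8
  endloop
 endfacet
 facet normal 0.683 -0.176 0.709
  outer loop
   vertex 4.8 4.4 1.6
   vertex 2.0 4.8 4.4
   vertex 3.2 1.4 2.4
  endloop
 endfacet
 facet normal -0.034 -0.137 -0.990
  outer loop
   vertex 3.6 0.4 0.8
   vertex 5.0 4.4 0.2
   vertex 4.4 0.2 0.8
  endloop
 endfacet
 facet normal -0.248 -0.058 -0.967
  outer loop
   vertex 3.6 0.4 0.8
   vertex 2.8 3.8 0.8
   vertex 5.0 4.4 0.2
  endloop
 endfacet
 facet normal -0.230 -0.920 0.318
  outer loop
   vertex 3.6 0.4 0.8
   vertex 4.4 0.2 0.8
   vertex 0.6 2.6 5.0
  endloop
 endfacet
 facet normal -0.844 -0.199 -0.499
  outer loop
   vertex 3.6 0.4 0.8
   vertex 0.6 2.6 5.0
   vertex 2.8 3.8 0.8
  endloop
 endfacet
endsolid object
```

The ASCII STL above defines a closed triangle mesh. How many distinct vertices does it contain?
8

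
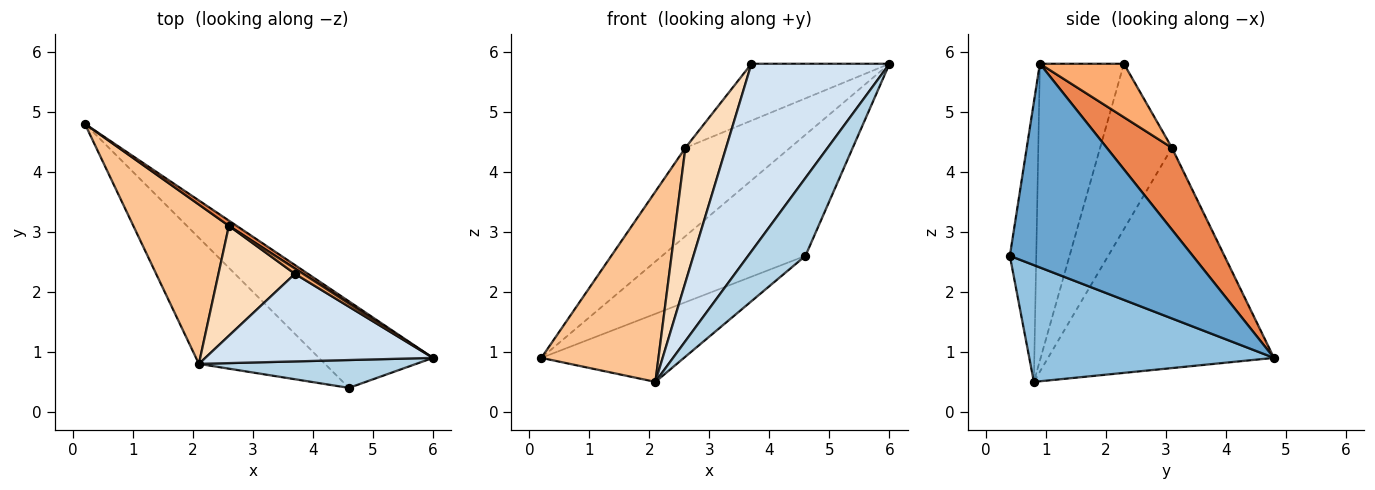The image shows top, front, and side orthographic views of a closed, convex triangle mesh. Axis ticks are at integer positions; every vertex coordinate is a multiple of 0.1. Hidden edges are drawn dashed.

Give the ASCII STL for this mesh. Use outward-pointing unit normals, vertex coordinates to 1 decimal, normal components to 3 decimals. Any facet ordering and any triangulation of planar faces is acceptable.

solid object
 facet normal 0.720 0.564 -0.403
  outer loop
   vertex 4.6 0.4 2.6
   vertex 0.2 4.8 0.9
   vertex 6.0 0.9 5.8
  endloop
 endfacet
 facet normal 0.632 0.368 -0.682
  outer loop
   vertex 4.6 0.4 2.6
   vertex 2.1 0.8 0.5
   vertex 0.2 4.8 0.9
  endloop
 endfacet
 facet normal -0.398 -0.864 0.309
  outer loop
   vertex 4.6 0.4 2.6
   vertex 6.0 0.9 5.8
   vertex 2.1 0.8 0.5
  endloop
 endfacet
 facet normal -0.483 -0.793 0.370
  outer loop
   vertex 3.7 2.3 5.8
   vertex 2.1 0.8 0.5
   vertex 6.0 0.9 5.8
  endloop
 endfacet
 facet normal 0.528 0.848 0.050
  outer loop
   vertex 2.6 3.1 4.4
   vertex 6.0 0.9 5.8
   vertex 0.2 4.8 0.9
  endloop
 endfacet
 facet normal 0.518 0.852 0.079
  outer loop
   vertex 2.6 3.1 4.4
   vertex 3.7 2.3 5.8
   vertex 6.0 0.9 5.8
  endloop
 endfacet
 facet normal -0.828 -0.429 0.359
  outer loop
   vertex 2.6 3.1 4.4
   vertex 0.2 4.8 0.9
   vertex 2.1 0.8 0.5
  endloop
 endfacet
 facet normal -0.807 -0.457 0.373
  outer loop
   vertex 2.6 3.1 4.4
   vertex 2.1 0.8 0.5
   vertex 3.7 2.3 5.8
  endloop
 endfacet
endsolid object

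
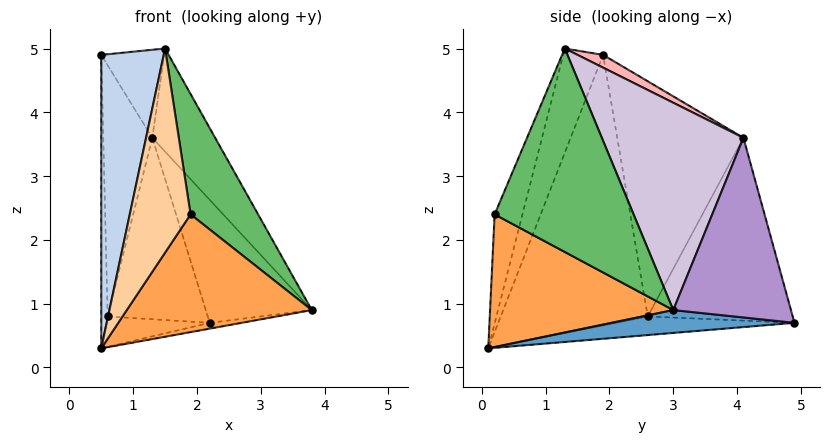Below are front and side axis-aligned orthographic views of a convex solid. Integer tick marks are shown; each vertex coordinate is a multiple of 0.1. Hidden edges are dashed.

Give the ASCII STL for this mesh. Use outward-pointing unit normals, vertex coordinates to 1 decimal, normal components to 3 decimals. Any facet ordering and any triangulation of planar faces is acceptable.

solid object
 facet normal 0.156 0.027 -0.987
  outer loop
   vertex 2.2 4.9 0.7
   vertex 3.8 3.0 0.9
   vertex 0.5 0.1 0.3
  endloop
 endfacet
 facet normal -0.511 -0.800 0.313
  outer loop
   vertex 0.5 1.9 4.9
   vertex 0.5 0.1 0.3
   vertex 1.5 1.3 5.0
  endloop
 endfacet
 facet normal 0.645 -0.652 -0.399
  outer loop
   vertex 1.9 0.2 2.4
   vertex 0.5 0.1 0.3
   vertex 3.8 3.0 0.9
  endloop
 endfacet
 facet normal -0.396 -0.866 0.305
  outer loop
   vertex 1.9 0.2 2.4
   vertex 1.5 1.3 5.0
   vertex 0.5 0.1 0.3
  endloop
 endfacet
 facet normal 0.856 -0.416 0.308
  outer loop
   vertex 1.9 0.2 2.4
   vertex 3.8 3.0 0.9
   vertex 1.5 1.3 5.0
  endloop
 endfacet
 facet normal -0.341 0.197 -0.919
  outer loop
   vertex 0.6 2.6 0.8
   vertex 2.2 4.9 0.7
   vertex 0.5 0.1 0.3
  endloop
 endfacet
 facet normal -0.999 0.043 -0.017
  outer loop
   vertex 0.6 2.6 0.8
   vertex 0.5 0.1 0.3
   vertex 0.5 1.9 4.9
  endloop
 endfacet
 facet normal 0.183 0.450 0.874
  outer loop
   vertex 1.3 4.1 3.6
   vertex 0.5 1.9 4.9
   vertex 1.5 1.3 5.0
  endloop
 endfacet
 facet normal 0.686 0.618 0.383
  outer loop
   vertex 1.3 4.1 3.6
   vertex 3.8 3.0 0.9
   vertex 2.2 4.9 0.7
  endloop
 endfacet
 facet normal 0.755 0.335 0.563
  outer loop
   vertex 1.3 4.1 3.6
   vertex 1.5 1.3 5.0
   vertex 3.8 3.0 0.9
  endloop
 endfacet
 facet normal -0.819 0.565 -0.098
  outer loop
   vertex 1.3 4.1 3.6
   vertex 2.2 4.9 0.7
   vertex 0.6 2.6 0.8
  endloop
 endfacet
 facet normal -0.931 0.362 0.039
  outer loop
   vertex 1.3 4.1 3.6
   vertex 0.6 2.6 0.8
   vertex 0.5 1.9 4.9
  endloop
 endfacet
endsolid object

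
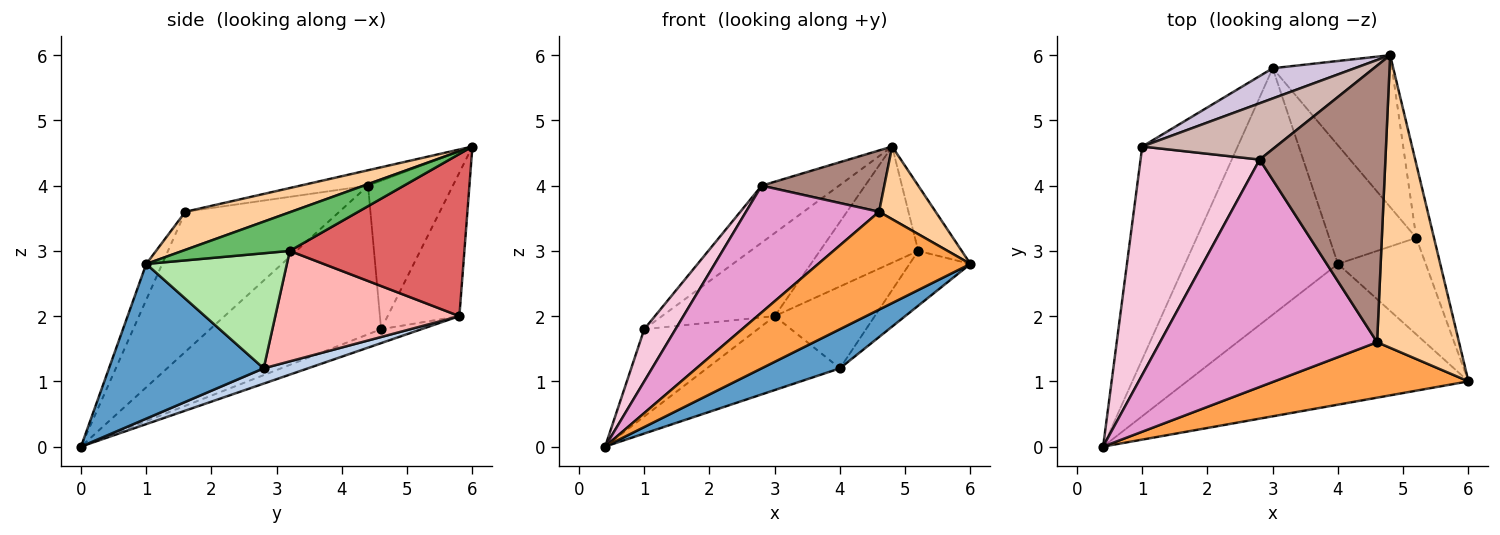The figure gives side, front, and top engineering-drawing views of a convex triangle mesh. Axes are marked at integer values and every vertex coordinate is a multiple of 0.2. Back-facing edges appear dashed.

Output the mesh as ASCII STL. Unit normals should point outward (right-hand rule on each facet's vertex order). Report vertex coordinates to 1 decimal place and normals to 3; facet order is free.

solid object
 facet normal 0.468 -0.237 -0.851
  outer loop
   vertex 4.0 2.8 1.2
   vertex 6.0 1.0 2.8
   vertex 0.4 0.0 0.0
  endloop
 endfacet
 facet normal 0.095 0.286 -0.953
  outer loop
   vertex 3.0 5.8 2.0
   vertex 4.0 2.8 1.2
   vertex 0.4 0.0 0.0
  endloop
 endfacet
 facet normal -0.091 -0.866 0.491
  outer loop
   vertex 4.6 1.6 3.6
   vertex 0.4 0.0 0.0
   vertex 6.0 1.0 2.8
  endloop
 endfacet
 facet normal 0.411 -0.220 0.885
  outer loop
   vertex 4.6 1.6 3.6
   vertex 6.0 1.0 2.8
   vertex 4.8 6.0 4.6
  endloop
 endfacet
 facet normal 0.853 0.346 -0.392
  outer loop
   vertex 5.2 3.2 3.0
   vertex 4.8 6.0 4.6
   vertex 6.0 1.0 2.8
  endloop
 endfacet
 facet normal 0.752 0.326 -0.574
  outer loop
   vertex 5.2 3.2 3.0
   vertex 6.0 1.0 2.8
   vertex 4.0 2.8 1.2
  endloop
 endfacet
 facet normal 0.734 0.413 -0.540
  outer loop
   vertex 5.2 3.2 3.0
   vertex 3.0 5.8 2.0
   vertex 4.8 6.0 4.6
  endloop
 endfacet
 facet normal 0.723 0.393 -0.569
  outer loop
   vertex 5.2 3.2 3.0
   vertex 4.0 2.8 1.2
   vertex 3.0 5.8 2.0
  endloop
 endfacet
 facet normal -0.134 0.376 -0.917
  outer loop
   vertex 1.0 4.6 1.8
   vertex 3.0 5.8 2.0
   vertex 0.4 0.0 0.0
  endloop
 endfacet
 facet normal -0.513 0.807 0.293
  outer loop
   vertex 1.0 4.6 1.8
   vertex 4.8 6.0 4.6
   vertex 3.0 5.8 2.0
  endloop
 endfacet
 facet normal -0.119 -0.215 0.969
  outer loop
   vertex 2.8 4.4 4.0
   vertex 4.6 1.6 3.6
   vertex 4.8 6.0 4.6
  endloop
 endfacet
 facet normal -0.615 0.561 0.554
  outer loop
   vertex 2.8 4.4 4.0
   vertex 4.8 6.0 4.6
   vertex 1.0 4.6 1.8
  endloop
 endfacet
 facet normal -0.491 -0.424 0.761
  outer loop
   vertex 2.8 4.4 4.0
   vertex 0.4 0.0 0.0
   vertex 4.6 1.6 3.6
  endloop
 endfacet
 facet normal -0.772 -0.142 0.619
  outer loop
   vertex 2.8 4.4 4.0
   vertex 1.0 4.6 1.8
   vertex 0.4 0.0 0.0
  endloop
 endfacet
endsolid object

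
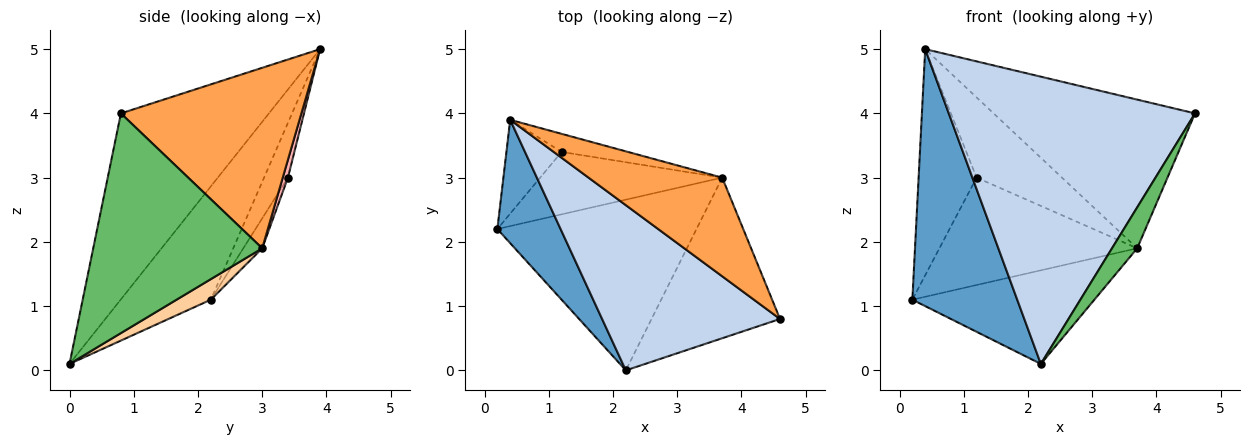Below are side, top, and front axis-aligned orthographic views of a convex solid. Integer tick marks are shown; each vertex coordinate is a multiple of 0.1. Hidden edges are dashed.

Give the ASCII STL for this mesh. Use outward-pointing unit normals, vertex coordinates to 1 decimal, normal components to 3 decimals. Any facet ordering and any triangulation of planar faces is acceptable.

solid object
 facet normal -0.613 -0.712 0.342
  outer loop
   vertex 2.2 0.0 0.1
   vertex 0.4 3.9 5.0
   vertex 0.2 2.2 1.1
  endloop
 endfacet
 facet normal -0.462 -0.769 0.442
  outer loop
   vertex 2.2 0.0 0.1
   vertex 4.6 0.8 4.0
   vertex 0.4 3.9 5.0
  endloop
 endfacet
 facet normal 0.598 0.668 0.443
  outer loop
   vertex 3.7 3.0 1.9
   vertex 0.4 3.9 5.0
   vertex 4.6 0.8 4.0
  endloop
 endfacet
 facet normal 0.090 0.479 -0.873
  outer loop
   vertex 3.7 3.0 1.9
   vertex 2.2 0.0 0.1
   vertex 0.2 2.2 1.1
  endloop
 endfacet
 facet normal 0.856 -0.128 -0.501
  outer loop
   vertex 3.7 3.0 1.9
   vertex 4.6 0.8 4.0
   vertex 2.2 0.0 0.1
  endloop
 endfacet
 facet normal -0.356 0.863 -0.358
  outer loop
   vertex 1.2 3.4 3.0
   vertex 0.2 2.2 1.1
   vertex 0.4 3.9 5.0
  endloop
 endfacet
 facet normal -0.082 0.862 -0.501
  outer loop
   vertex 1.2 3.4 3.0
   vertex 3.7 3.0 1.9
   vertex 0.2 2.2 1.1
  endloop
 endfacet
 facet normal 0.059 0.974 -0.220
  outer loop
   vertex 1.2 3.4 3.0
   vertex 0.4 3.9 5.0
   vertex 3.7 3.0 1.9
  endloop
 endfacet
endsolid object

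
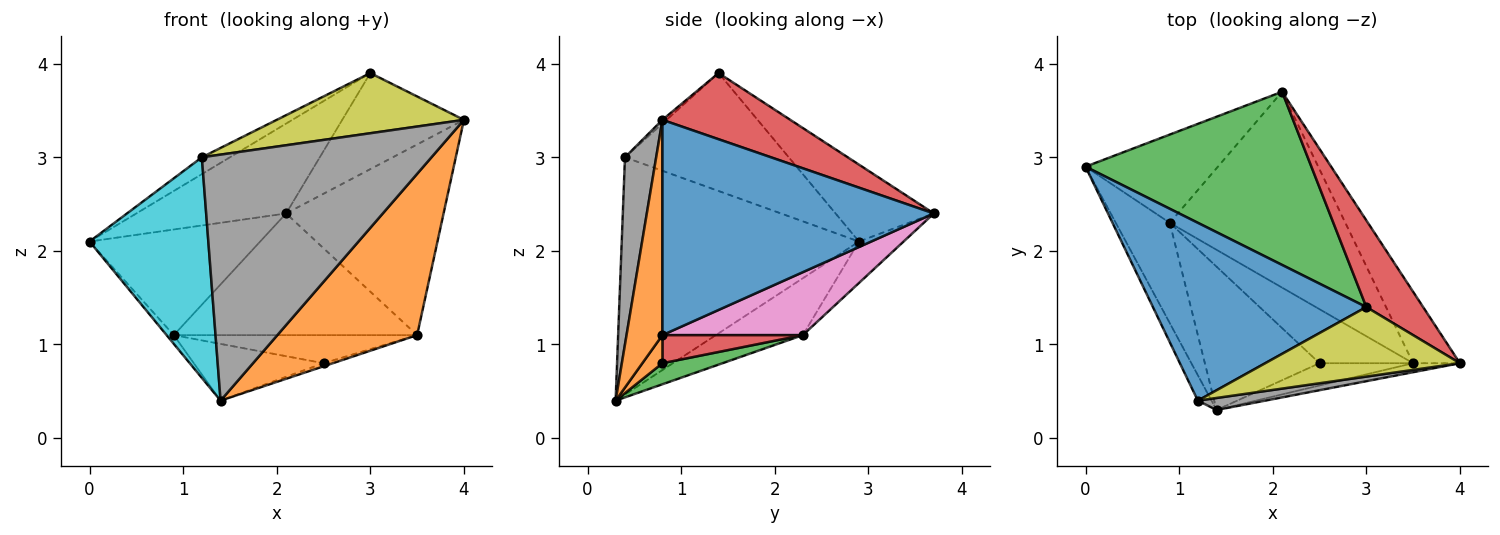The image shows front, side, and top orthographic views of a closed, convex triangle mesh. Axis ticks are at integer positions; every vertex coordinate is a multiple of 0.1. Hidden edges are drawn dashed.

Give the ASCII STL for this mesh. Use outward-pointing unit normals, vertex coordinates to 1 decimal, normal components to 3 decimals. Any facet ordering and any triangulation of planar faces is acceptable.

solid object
 facet normal 0.850 0.493 -0.185
  outer loop
   vertex 3.5 0.8 1.1
   vertex 2.1 3.7 2.4
   vertex 4.0 0.8 3.4
  endloop
 endfacet
 facet normal 0.248 -0.967 -0.054
  outer loop
   vertex 3.5 0.8 1.1
   vertex 4.0 0.8 3.4
   vertex 1.4 0.3 0.4
  endloop
 endfacet
 facet normal -0.289 0.441 0.850
  outer loop
   vertex 3.0 1.4 3.9
   vertex 2.1 3.7 2.4
   vertex 0.0 2.9 2.1
  endloop
 endfacet
 facet normal 0.615 0.585 0.528
  outer loop
   vertex 3.0 1.4 3.9
   vertex 4.0 0.8 3.4
   vertex 2.1 3.7 2.4
  endloop
 endfacet
 facet normal -0.197 0.752 -0.629
  outer loop
   vertex 0.9 2.3 1.1
   vertex 0.0 2.9 2.1
   vertex 2.1 3.7 2.4
  endloop
 endfacet
 facet normal -0.724 0.060 -0.687
  outer loop
   vertex 0.9 2.3 1.1
   vertex 1.4 0.3 0.4
   vertex 0.0 2.9 2.1
  endloop
 endfacet
 facet normal 0.291 0.505 -0.813
  outer loop
   vertex 0.9 2.3 1.1
   vertex 2.1 3.7 2.4
   vertex 3.5 0.8 1.1
  endloop
 endfacet
 facet normal 0.134 -0.990 0.048
  outer loop
   vertex 1.2 0.4 3.0
   vertex 1.4 0.3 0.4
   vertex 4.0 0.8 3.4
  endloop
 endfacet
 facet normal -0.015 -0.654 0.756
  outer loop
   vertex 1.2 0.4 3.0
   vertex 4.0 0.8 3.4
   vertex 3.0 1.4 3.9
  endloop
 endfacet
 facet normal -0.893 -0.447 -0.051
  outer loop
   vertex 1.2 0.4 3.0
   vertex 0.0 2.9 2.1
   vertex 1.4 0.3 0.4
  endloop
 endfacet
 facet normal -0.482 0.083 0.872
  outer loop
   vertex 1.2 0.4 3.0
   vertex 3.0 1.4 3.9
   vertex 0.0 2.9 2.1
  endloop
 endfacet
 facet normal 0.285 0.133 -0.949
  outer loop
   vertex 2.5 0.8 0.8
   vertex 3.5 0.8 1.1
   vertex 1.4 0.3 0.4
  endloop
 endfacet
 facet normal 0.168 0.363 -0.917
  outer loop
   vertex 2.5 0.8 0.8
   vertex 1.4 0.3 0.4
   vertex 0.9 2.3 1.1
  endloop
 endfacet
 facet normal 0.257 0.446 -0.857
  outer loop
   vertex 2.5 0.8 0.8
   vertex 0.9 2.3 1.1
   vertex 3.5 0.8 1.1
  endloop
 endfacet
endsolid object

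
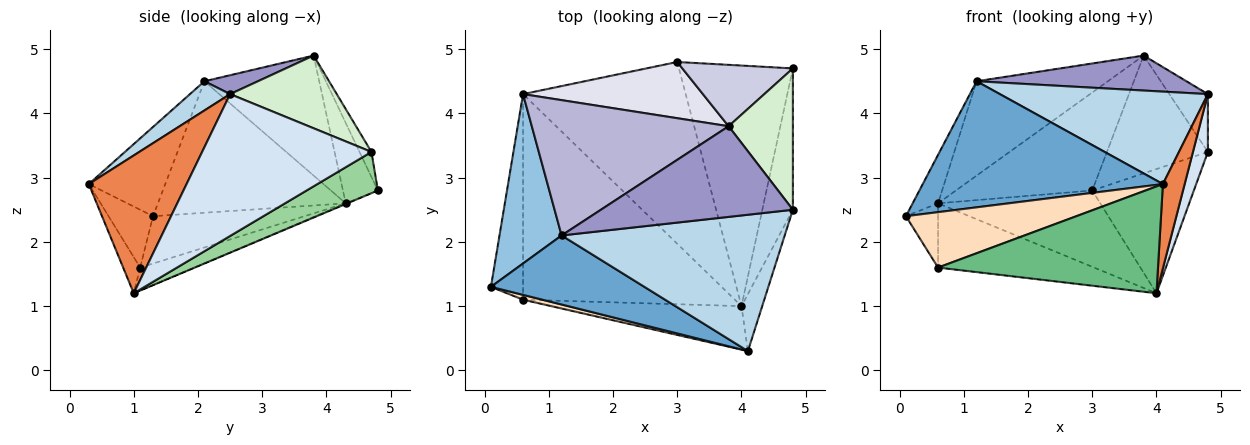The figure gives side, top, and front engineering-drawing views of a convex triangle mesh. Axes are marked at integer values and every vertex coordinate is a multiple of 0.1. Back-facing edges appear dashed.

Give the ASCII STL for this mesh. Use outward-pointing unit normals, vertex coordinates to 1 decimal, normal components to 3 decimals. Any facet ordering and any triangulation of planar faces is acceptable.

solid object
 facet normal -0.269 -0.845 0.463
  outer loop
   vertex 1.2 2.1 4.5
   vertex 0.1 1.3 2.4
   vertex 4.1 0.3 2.9
  endloop
 endfacet
 facet normal -0.898 0.121 0.424
  outer loop
   vertex 0.6 4.3 2.6
   vertex 0.1 1.3 2.4
   vertex 1.2 2.1 4.5
  endloop
 endfacet
 facet normal 0.108 -0.558 0.823
  outer loop
   vertex 4.8 2.5 4.3
   vertex 1.2 2.1 4.5
   vertex 4.1 0.3 2.9
  endloop
 endfacet
 facet normal 0.974 -0.086 -0.210
  outer loop
   vertex 4.8 2.5 4.3
   vertex 4.0 1.0 1.2
   vertex 4.8 4.7 3.4
  endloop
 endfacet
 facet normal 0.966 -0.215 -0.145
  outer loop
   vertex 4.8 2.5 4.3
   vertex 4.1 0.3 2.9
   vertex 4.0 1.0 1.2
  endloop
 endfacet
 facet normal -0.815 0.173 -0.553
  outer loop
   vertex 0.6 1.1 1.6
   vertex 0.1 1.3 2.4
   vertex 0.6 4.3 2.6
  endloop
 endfacet
 facet normal -0.103 0.297 -0.949
  outer loop
   vertex 0.6 1.1 1.6
   vertex 0.6 4.3 2.6
   vertex 4.0 1.0 1.2
  endloop
 endfacet
 facet normal -0.252 -0.964 0.084
  outer loop
   vertex 0.6 1.1 1.6
   vertex 4.1 0.3 2.9
   vertex 0.1 1.3 2.4
  endloop
 endfacet
 facet normal -0.071 -0.924 -0.376
  outer loop
   vertex 0.6 1.1 1.6
   vertex 4.0 1.0 1.2
   vertex 4.1 0.3 2.9
  endloop
 endfacet
 facet normal 0.306 0.437 -0.846
  outer loop
   vertex 3.0 4.8 2.8
   vertex 4.8 4.7 3.4
   vertex 4.0 1.0 1.2
  endloop
 endfacet
 facet normal -0.004 0.387 -0.922
  outer loop
   vertex 3.0 4.8 2.8
   vertex 4.0 1.0 1.2
   vertex 0.6 4.3 2.6
  endloop
 endfacet
 facet normal 0.723 0.261 0.639
  outer loop
   vertex 3.8 3.8 4.9
   vertex 4.8 2.5 4.3
   vertex 4.8 4.7 3.4
  endloop
 endfacet
 facet normal 0.091 -0.358 0.929
  outer loop
   vertex 3.8 3.8 4.9
   vertex 1.2 2.1 4.5
   vertex 4.8 2.5 4.3
  endloop
 endfacet
 facet normal -0.447 0.512 0.734
  outer loop
   vertex 3.8 3.8 4.9
   vertex 0.6 4.3 2.6
   vertex 1.2 2.1 4.5
  endloop
 endfacet
 facet normal -0.104 0.882 0.460
  outer loop
   vertex 3.8 3.8 4.9
   vertex 4.8 4.7 3.4
   vertex 3.0 4.8 2.8
  endloop
 endfacet
 facet normal -0.217 0.847 0.486
  outer loop
   vertex 3.8 3.8 4.9
   vertex 3.0 4.8 2.8
   vertex 0.6 4.3 2.6
  endloop
 endfacet
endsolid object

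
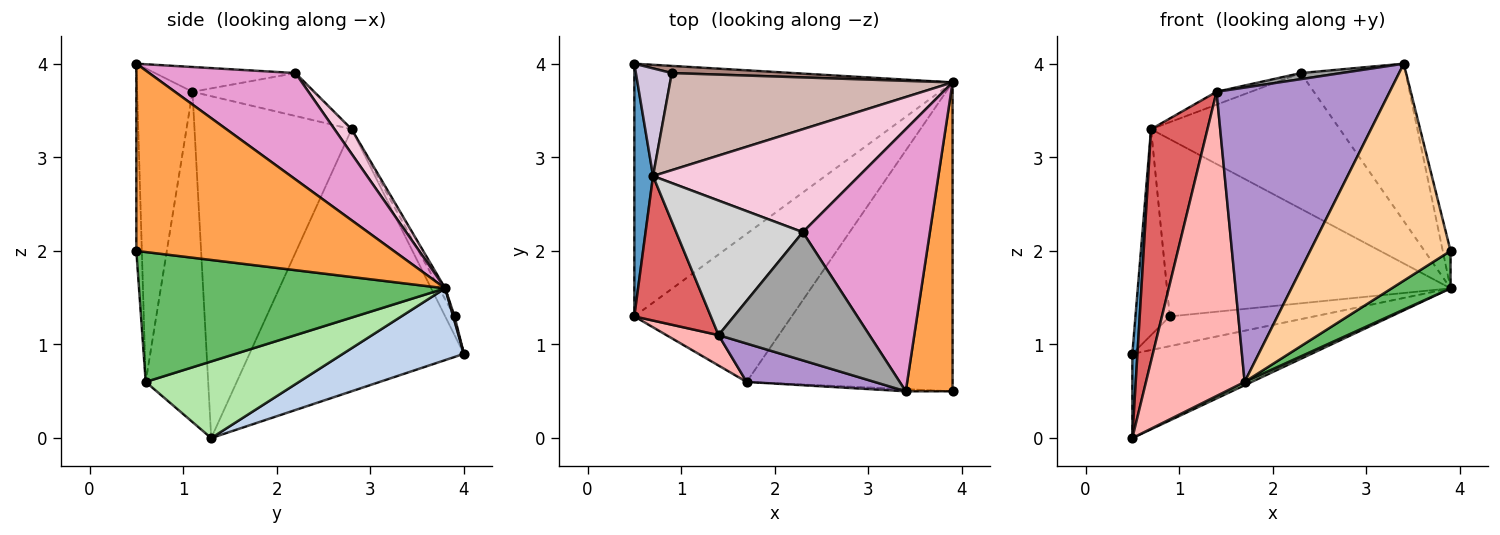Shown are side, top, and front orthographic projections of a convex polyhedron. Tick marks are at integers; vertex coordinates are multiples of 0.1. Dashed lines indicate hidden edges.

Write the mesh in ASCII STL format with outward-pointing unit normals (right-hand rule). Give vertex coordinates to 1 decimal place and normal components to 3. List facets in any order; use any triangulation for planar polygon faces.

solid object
 facet normal -0.997 -0.024 0.071
  outer loop
   vertex 0.7 2.8 3.3
   vertex 0.5 4.0 0.9
   vertex 0.5 1.3 0.0
  endloop
 endfacet
 facet normal 0.209 0.309 -0.928
  outer loop
   vertex 3.9 3.8 1.6
   vertex 0.5 1.3 0.0
   vertex 0.5 4.0 0.9
  endloop
 endfacet
 facet normal 0.970 0.029 0.242
  outer loop
   vertex 3.9 3.8 1.6
   vertex 3.4 0.5 4.0
   vertex 3.9 0.5 2.0
  endloop
 endfacet
 facet normal -0.039 -0.999 -0.010
  outer loop
   vertex 1.7 0.6 0.6
   vertex 3.9 0.5 2.0
   vertex 3.4 0.5 4.0
  endloop
 endfacet
 facet normal 0.531 -0.102 -0.841
  outer loop
   vertex 1.7 0.6 0.6
   vertex 3.9 3.8 1.6
   vertex 3.9 0.5 2.0
  endloop
 endfacet
 facet normal 0.438 -0.020 -0.899
  outer loop
   vertex 1.7 0.6 0.6
   vertex 0.5 1.3 0.0
   vertex 3.9 3.8 1.6
  endloop
 endfacet
 facet normal -0.921 -0.331 0.206
  outer loop
   vertex 1.4 1.1 3.7
   vertex 0.7 2.8 3.3
   vertex 0.5 1.3 0.0
  endloop
 endfacet
 facet normal -0.533 -0.842 0.084
  outer loop
   vertex 1.4 1.1 3.7
   vertex 0.5 1.3 0.0
   vertex 1.7 0.6 0.6
  endloop
 endfacet
 facet normal -0.302 -0.945 0.123
  outer loop
   vertex 1.4 1.1 3.7
   vertex 1.7 0.6 0.6
   vertex 3.4 0.5 4.0
  endloop
 endfacet
 facet normal -0.235 0.861 0.450
  outer loop
   vertex 0.9 3.9 1.3
   vertex 0.5 4.0 0.9
   vertex 0.7 2.8 3.3
  endloop
 endfacet
 facet normal 0.009 0.972 0.234
  outer loop
   vertex 0.9 3.9 1.3
   vertex 3.9 3.8 1.6
   vertex 0.5 4.0 0.9
  endloop
 endfacet
 facet normal -0.019 0.877 0.480
  outer loop
   vertex 0.9 3.9 1.3
   vertex 0.7 2.8 3.3
   vertex 3.9 3.8 1.6
  endloop
 endfacet
 facet normal 0.583 0.418 0.697
  outer loop
   vertex 2.3 2.2 3.9
   vertex 3.4 0.5 4.0
   vertex 3.9 3.8 1.6
  endloop
 endfacet
 facet normal 0.072 0.795 0.603
  outer loop
   vertex 2.3 2.2 3.9
   vertex 3.9 3.8 1.6
   vertex 0.7 2.8 3.3
  endloop
 endfacet
 facet normal -0.162 -0.047 0.986
  outer loop
   vertex 2.3 2.2 3.9
   vertex 1.4 1.1 3.7
   vertex 3.4 0.5 4.0
  endloop
 endfacet
 facet normal -0.320 0.090 0.943
  outer loop
   vertex 2.3 2.2 3.9
   vertex 0.7 2.8 3.3
   vertex 1.4 1.1 3.7
  endloop
 endfacet
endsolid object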